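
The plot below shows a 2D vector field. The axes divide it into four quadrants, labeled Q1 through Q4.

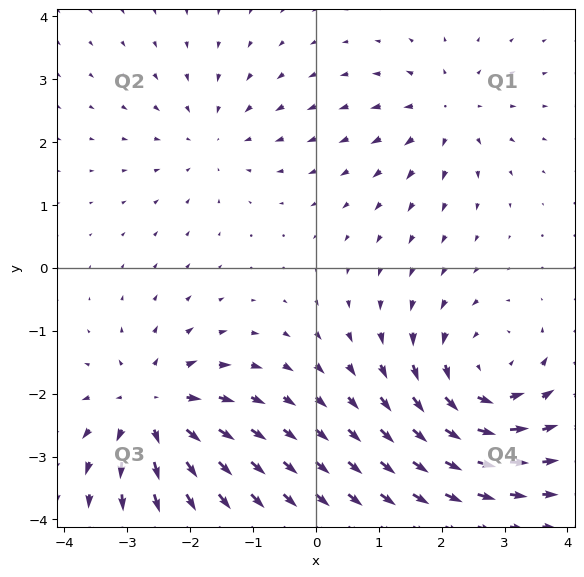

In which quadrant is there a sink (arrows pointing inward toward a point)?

Q2

The sink sits at approximately (-1.6, 2.0), which lies in quadrant Q2. The divergence there is about -3, negative as expected for a sink.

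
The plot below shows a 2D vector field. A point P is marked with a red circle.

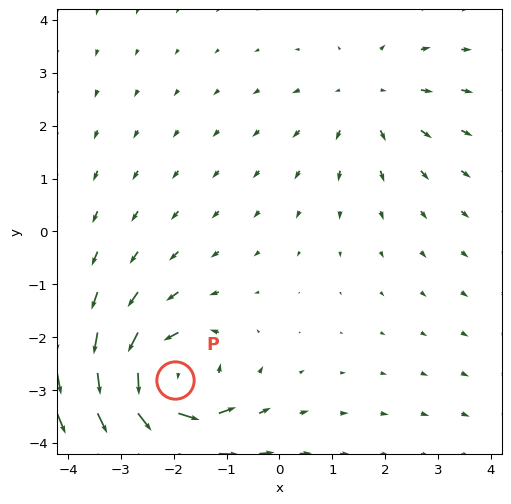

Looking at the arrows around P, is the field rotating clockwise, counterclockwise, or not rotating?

Near P at (-2.0, -2.8) the arrows circulate counterclockwise. The curl (z-component) there is about +5; positive curl means counterclockwise rotation.

counterclockwise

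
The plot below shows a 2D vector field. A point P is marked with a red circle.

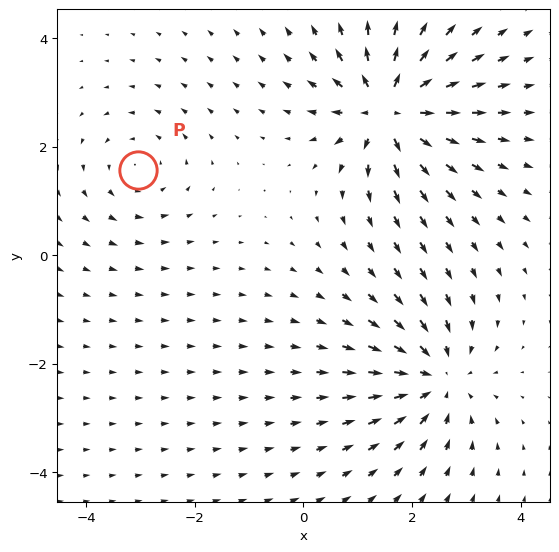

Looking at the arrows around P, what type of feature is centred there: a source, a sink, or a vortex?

At P (-3.1, 1.6) the arrows circulate counterclockwise. Divergence ≈0, curl about +2 — near-zero divergence with nonzero curl is a vortex.

vortex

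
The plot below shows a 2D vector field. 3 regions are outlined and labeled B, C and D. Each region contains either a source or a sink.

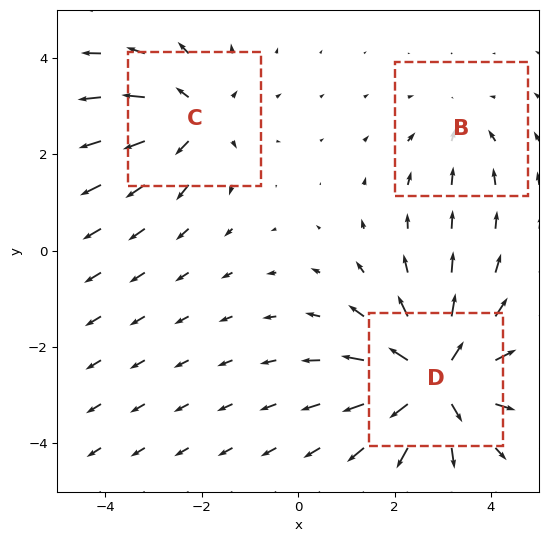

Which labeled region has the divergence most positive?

D

Divergence at each region's feature centre — B: about -2, C: about +4, D: about +6. Region D is most positive.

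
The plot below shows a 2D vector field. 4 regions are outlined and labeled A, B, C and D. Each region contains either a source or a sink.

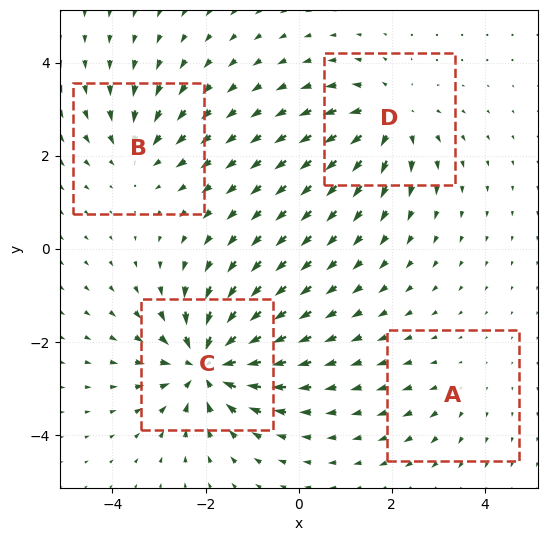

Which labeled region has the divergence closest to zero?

A

Divergence at each region's feature centre — A: about +2, B: about -4, C: about -8, D: about +5. Region A is closest to zero.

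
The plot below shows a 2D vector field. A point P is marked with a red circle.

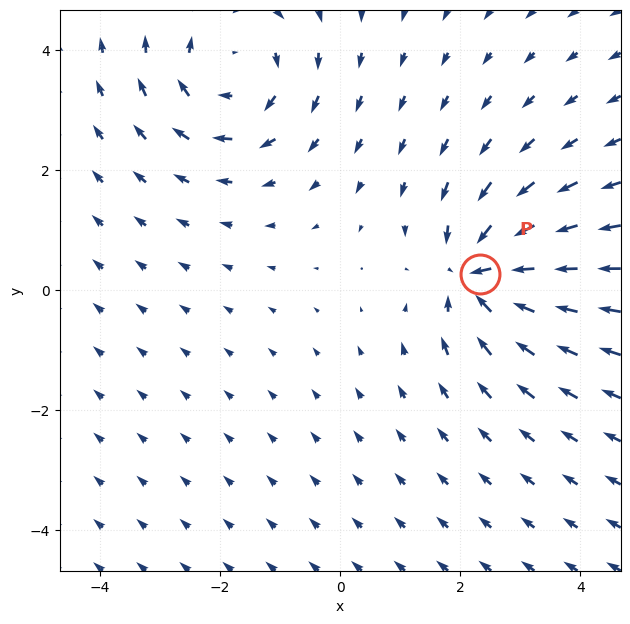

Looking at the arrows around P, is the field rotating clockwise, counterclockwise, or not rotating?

not rotating

Near P at (2.3, 0.3) the arrows show no circulation. The curl there is ≈0.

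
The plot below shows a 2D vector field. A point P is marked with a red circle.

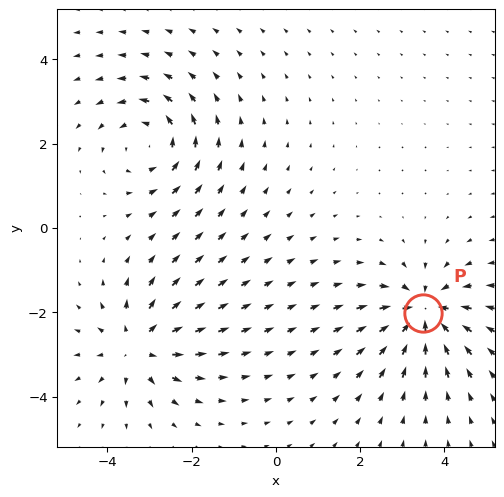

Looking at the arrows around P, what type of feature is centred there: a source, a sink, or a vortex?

At P (3.5, -2.0) the arrows converge inward. Divergence about -6, curl ≈0 — negative divergence with near-zero curl is a sink.

sink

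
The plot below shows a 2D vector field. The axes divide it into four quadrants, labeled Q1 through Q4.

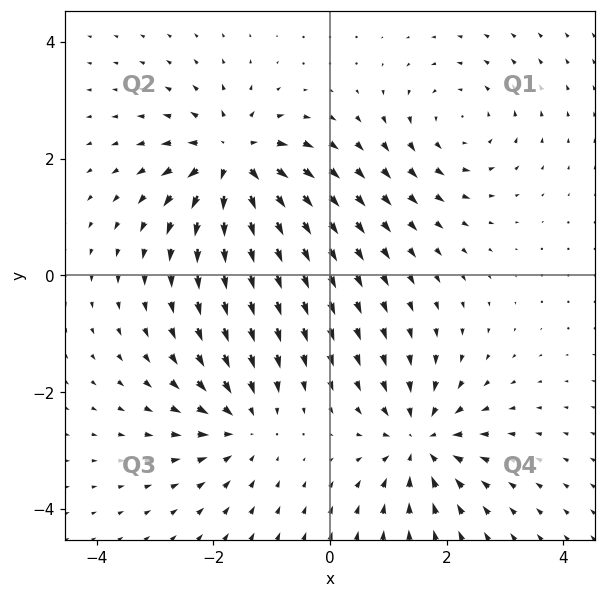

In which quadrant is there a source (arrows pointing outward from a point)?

Q2

The source sits at approximately (-1.7, 2.0), which lies in quadrant Q2. The divergence there is about +5, positive as expected for a source.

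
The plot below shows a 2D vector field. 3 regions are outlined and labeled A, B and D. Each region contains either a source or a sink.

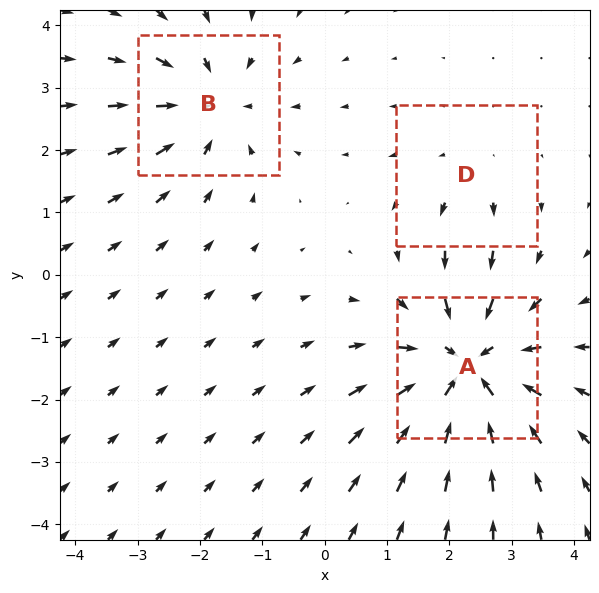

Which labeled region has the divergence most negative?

A

Divergence at each region's feature centre — A: about -5, B: about -3, D: about +2. Region A is most negative.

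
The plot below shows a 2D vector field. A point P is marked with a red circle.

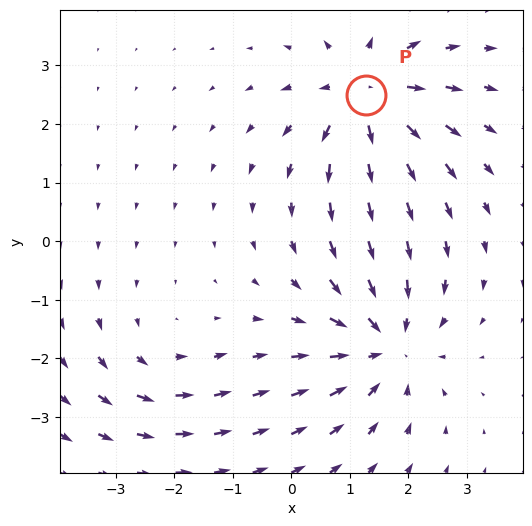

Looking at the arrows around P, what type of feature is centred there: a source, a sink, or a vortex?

At P (1.3, 2.5) the arrows spread outward. Divergence about +5, curl ≈0 — positive divergence with near-zero curl is a source.

source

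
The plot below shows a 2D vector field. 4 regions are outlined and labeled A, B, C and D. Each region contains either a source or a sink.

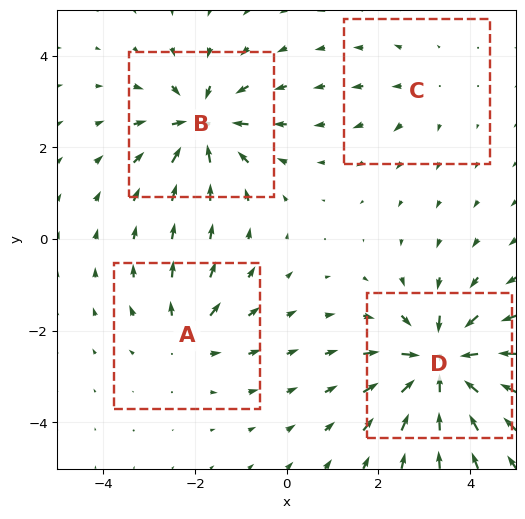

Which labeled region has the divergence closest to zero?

Divergence at each region's feature centre — A: about +4, B: about -7, C: about +2, D: about -9. Region C is closest to zero.

C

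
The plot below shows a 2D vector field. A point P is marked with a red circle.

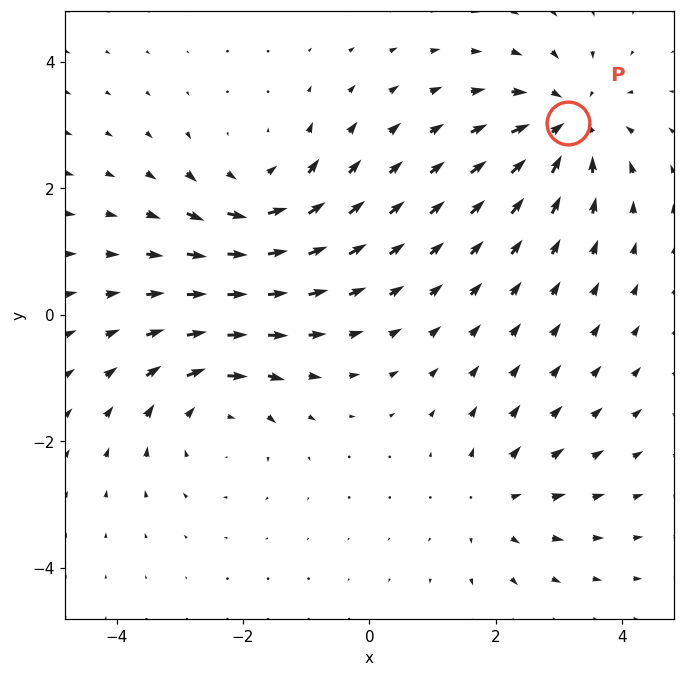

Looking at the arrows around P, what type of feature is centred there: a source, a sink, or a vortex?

At P (3.1, 3.0) the arrows converge inward. Divergence about -5, curl ≈0 — negative divergence with near-zero curl is a sink.

sink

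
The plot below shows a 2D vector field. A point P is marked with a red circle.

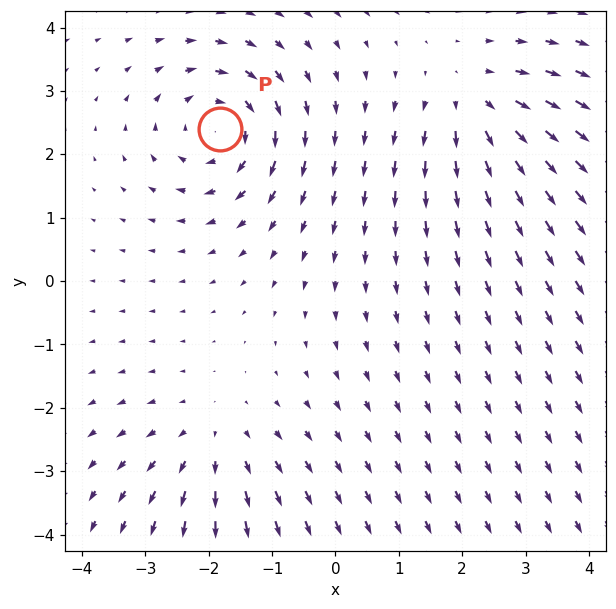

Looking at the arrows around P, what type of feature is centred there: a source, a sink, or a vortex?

At P (-1.8, 2.4) the arrows circulate clockwise. Divergence ≈0, curl about -4 — near-zero divergence with nonzero curl is a vortex.

vortex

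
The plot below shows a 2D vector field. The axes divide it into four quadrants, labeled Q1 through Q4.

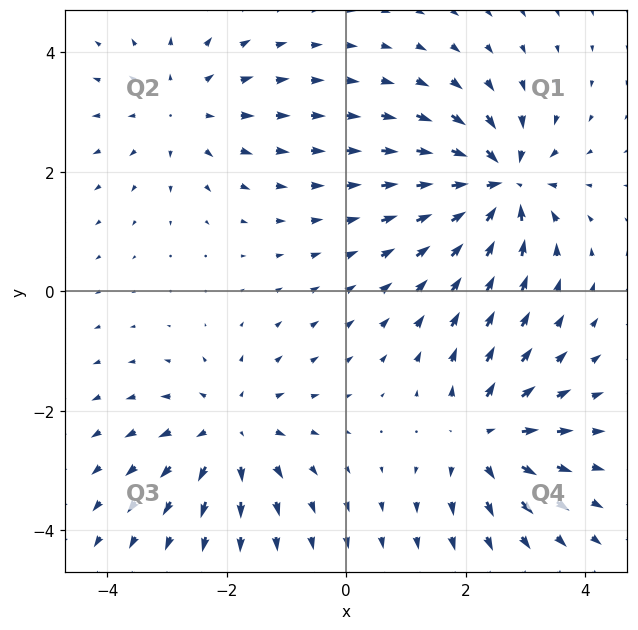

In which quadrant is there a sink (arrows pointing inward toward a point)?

The sink sits at approximately (2.6, 1.8), which lies in quadrant Q1. The divergence there is about -7, negative as expected for a sink.

Q1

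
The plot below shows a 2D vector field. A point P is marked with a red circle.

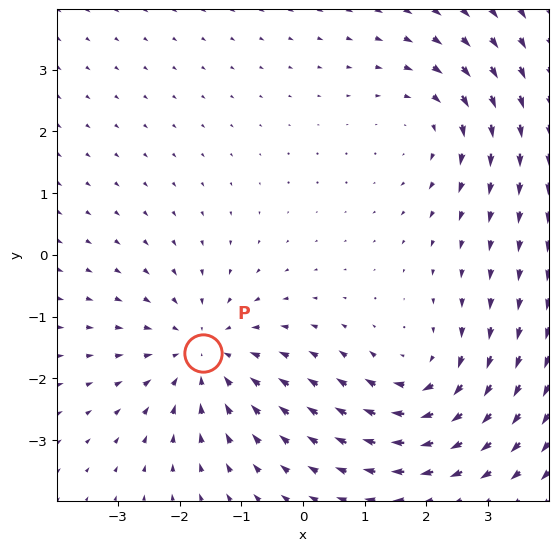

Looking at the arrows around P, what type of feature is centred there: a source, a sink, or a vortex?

At P (-1.6, -1.6) the arrows converge inward. Divergence about -4, curl ≈0 — negative divergence with near-zero curl is a sink.

sink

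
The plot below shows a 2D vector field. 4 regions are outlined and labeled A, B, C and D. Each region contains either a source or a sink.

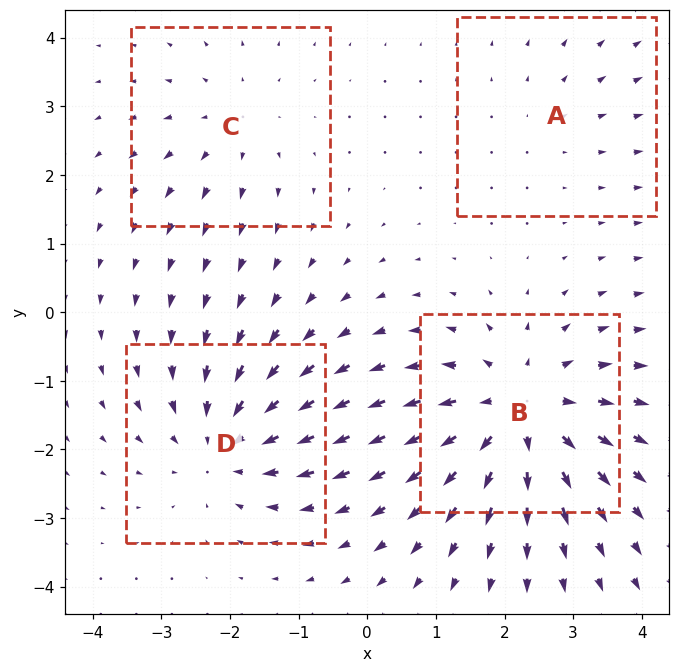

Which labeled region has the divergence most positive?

B

Divergence at each region's feature centre — A: about +2, B: about +6, C: about +3, D: about -5. Region B is most positive.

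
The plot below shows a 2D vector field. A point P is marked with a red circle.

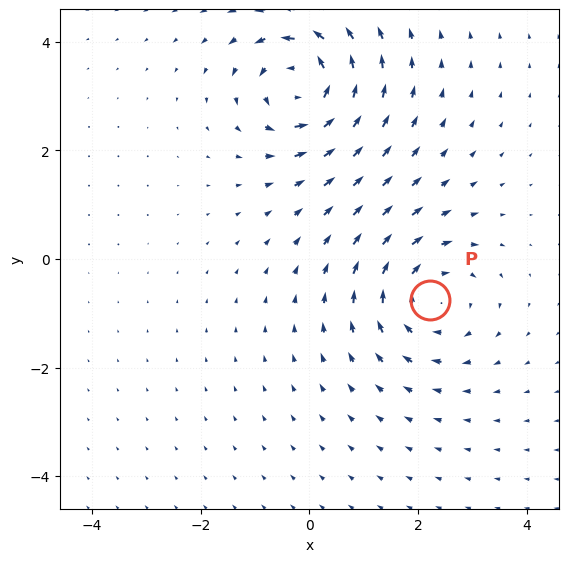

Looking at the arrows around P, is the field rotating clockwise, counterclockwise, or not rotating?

Near P at (2.2, -0.7) the arrows circulate clockwise. The curl (z-component) there is about -3; negative curl means clockwise rotation.

clockwise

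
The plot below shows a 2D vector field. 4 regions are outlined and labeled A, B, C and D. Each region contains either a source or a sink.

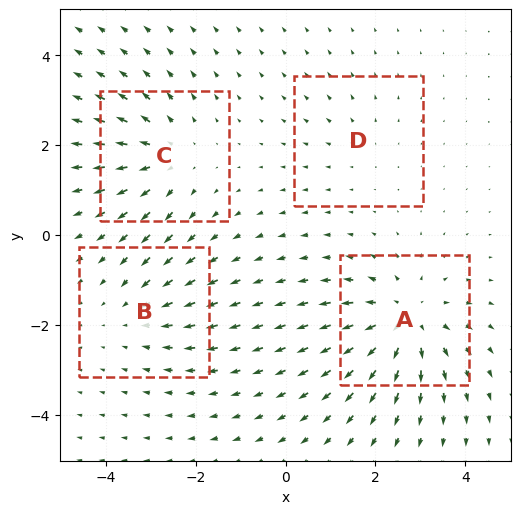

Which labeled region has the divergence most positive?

Divergence at each region's feature centre — A: about +6, B: about -3, C: about +4, D: about +2. Region A is most positive.

A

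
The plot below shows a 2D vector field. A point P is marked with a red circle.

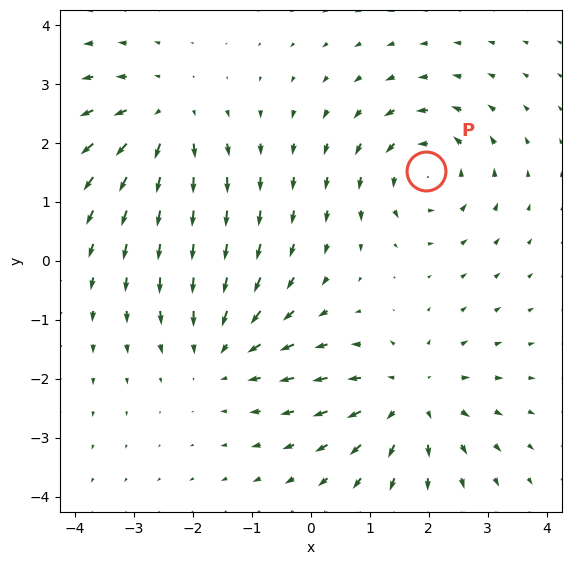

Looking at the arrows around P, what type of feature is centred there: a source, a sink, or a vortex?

vortex

At P (2.0, 1.5) the arrows circulate counterclockwise. Divergence ≈0, curl about +5 — near-zero divergence with nonzero curl is a vortex.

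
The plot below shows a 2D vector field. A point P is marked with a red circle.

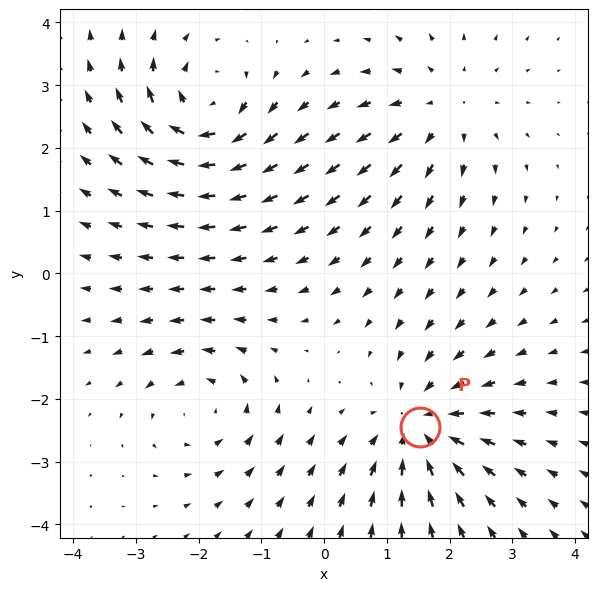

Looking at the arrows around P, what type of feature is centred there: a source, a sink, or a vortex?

At P (1.5, -2.5) the arrows converge inward. Divergence about -5, curl ≈0 — negative divergence with near-zero curl is a sink.

sink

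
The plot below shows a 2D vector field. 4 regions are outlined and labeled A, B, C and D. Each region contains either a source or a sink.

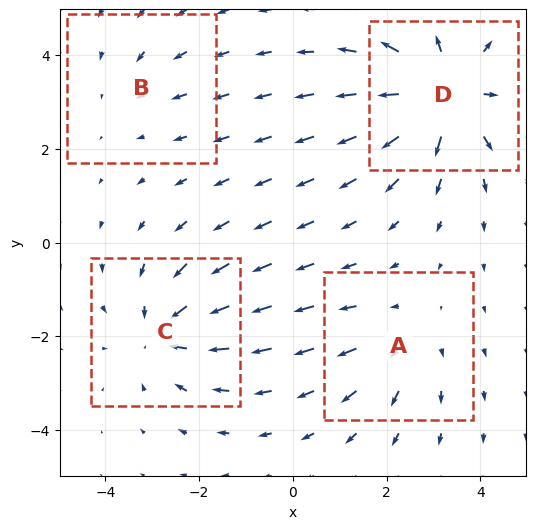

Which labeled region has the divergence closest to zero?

B

Divergence at each region's feature centre — A: about +3, B: about -2, C: about -4, D: about +6. Region B is closest to zero.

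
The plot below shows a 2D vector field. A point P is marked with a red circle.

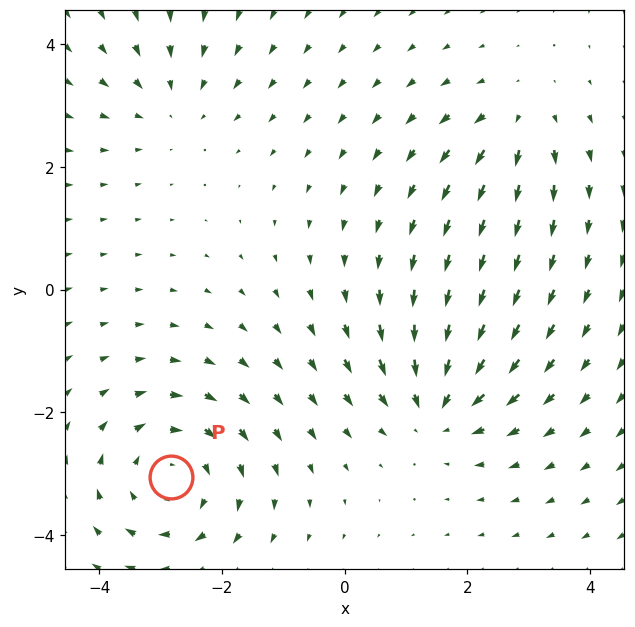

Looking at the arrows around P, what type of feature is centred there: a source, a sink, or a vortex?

At P (-2.8, -3.1) the arrows circulate clockwise. Divergence ≈0, curl about -4 — near-zero divergence with nonzero curl is a vortex.

vortex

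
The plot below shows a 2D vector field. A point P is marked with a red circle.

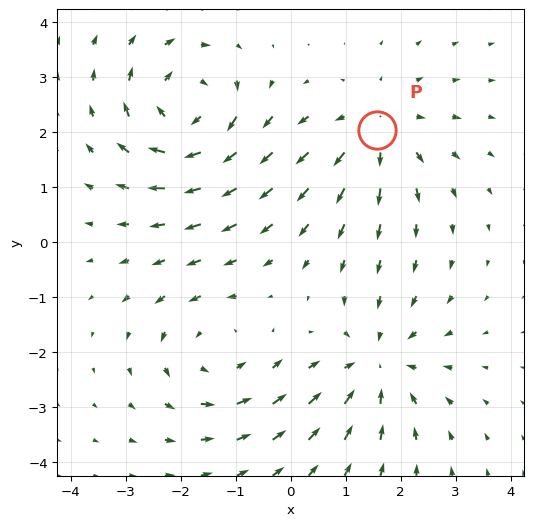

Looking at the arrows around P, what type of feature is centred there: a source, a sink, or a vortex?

At P (1.6, 2.0) the arrows spread outward. Divergence about +3, curl ≈0 — positive divergence with near-zero curl is a source.

source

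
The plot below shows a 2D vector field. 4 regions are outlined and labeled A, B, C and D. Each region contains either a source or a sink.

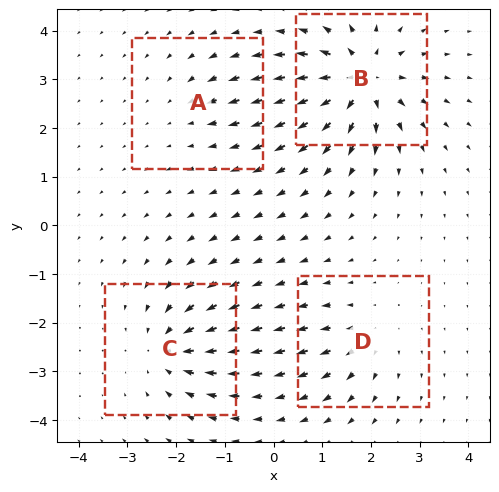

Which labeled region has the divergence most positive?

Divergence at each region's feature centre — A: about -2, B: about +8, C: about -6, D: about +4. Region B is most positive.

B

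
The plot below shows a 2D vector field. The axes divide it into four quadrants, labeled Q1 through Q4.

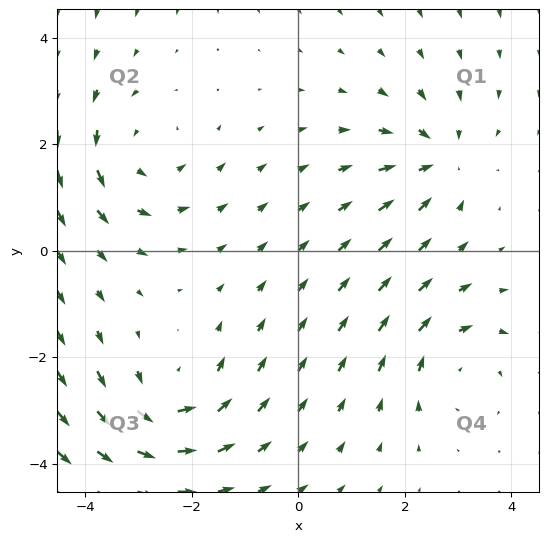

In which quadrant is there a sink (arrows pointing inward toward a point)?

Q1

The sink sits at approximately (2.6, 1.7), which lies in quadrant Q1. The divergence there is about -3, negative as expected for a sink.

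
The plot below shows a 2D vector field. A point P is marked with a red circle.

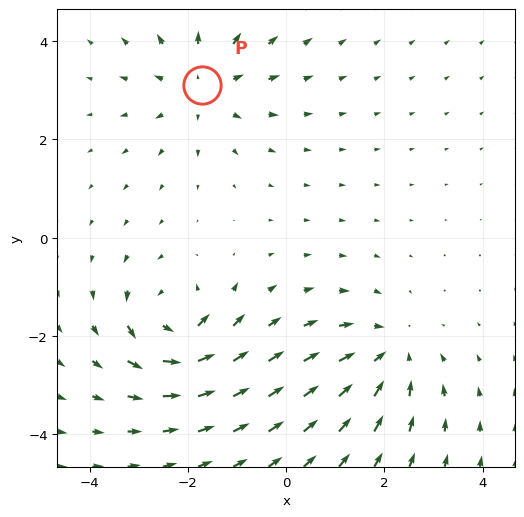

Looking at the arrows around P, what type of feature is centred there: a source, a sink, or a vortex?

At P (-1.7, 3.1) the arrows spread outward. Divergence about +3, curl ≈0 — positive divergence with near-zero curl is a source.

source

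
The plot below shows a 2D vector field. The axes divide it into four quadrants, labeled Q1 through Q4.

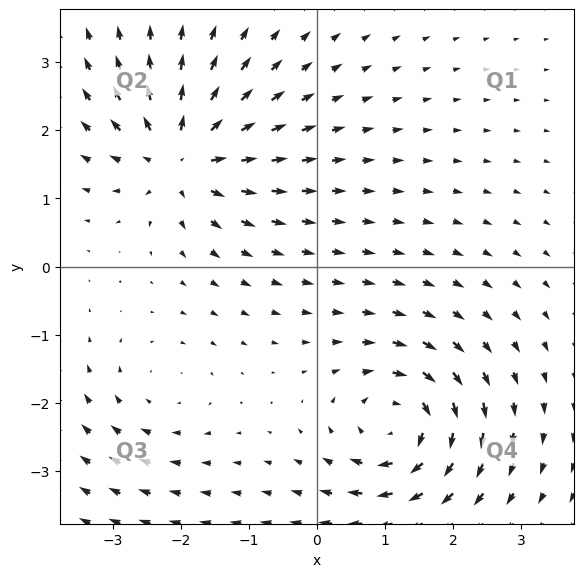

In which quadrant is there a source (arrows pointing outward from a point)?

The source sits at approximately (-2.0, 1.6), which lies in quadrant Q2. The divergence there is about +6, positive as expected for a source.

Q2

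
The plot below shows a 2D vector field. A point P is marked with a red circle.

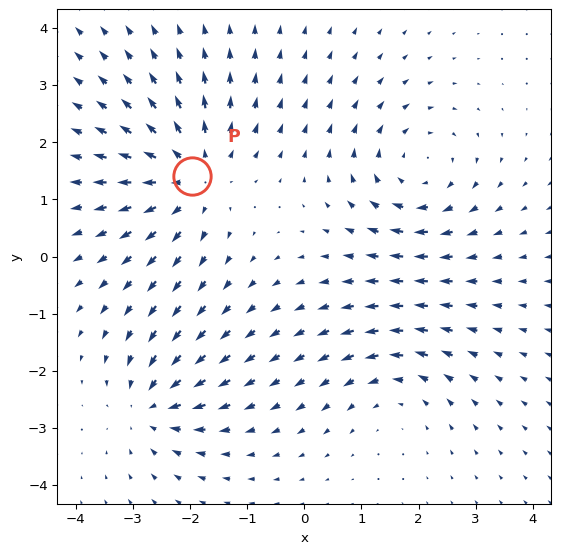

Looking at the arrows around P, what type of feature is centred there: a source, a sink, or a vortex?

source

At P (-2.0, 1.4) the arrows spread outward. Divergence about +5, curl ≈0 — positive divergence with near-zero curl is a source.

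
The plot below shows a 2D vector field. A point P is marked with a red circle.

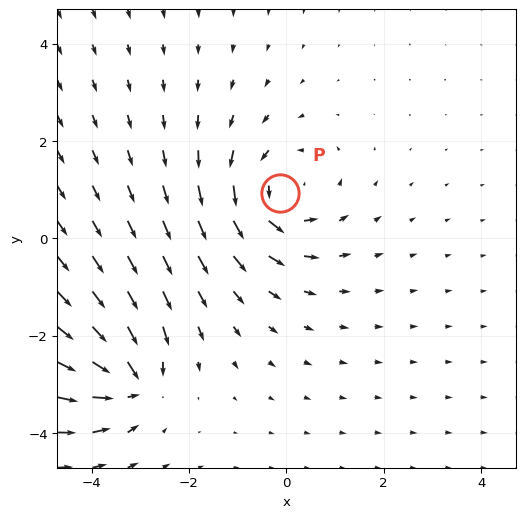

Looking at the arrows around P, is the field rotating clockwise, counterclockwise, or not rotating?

Near P at (-0.1, 0.9) the arrows circulate counterclockwise. The curl (z-component) there is about +4; positive curl means counterclockwise rotation.

counterclockwise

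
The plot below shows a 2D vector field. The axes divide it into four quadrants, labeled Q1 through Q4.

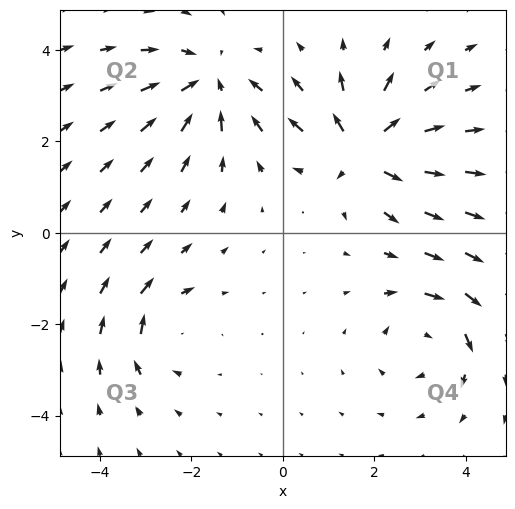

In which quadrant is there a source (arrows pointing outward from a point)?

Q1

The source sits at approximately (1.8, 1.8), which lies in quadrant Q1. The divergence there is about +7, positive as expected for a source.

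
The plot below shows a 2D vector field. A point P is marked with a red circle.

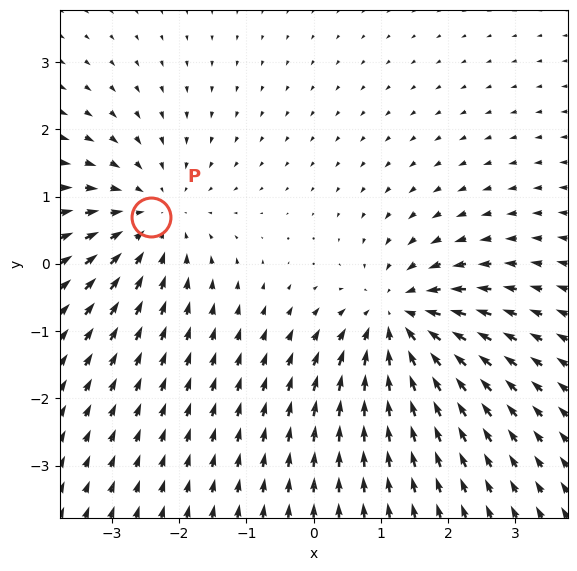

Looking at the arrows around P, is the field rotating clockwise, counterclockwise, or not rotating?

not rotating

Near P at (-2.4, 0.7) the arrows show no circulation. The curl there is ≈0.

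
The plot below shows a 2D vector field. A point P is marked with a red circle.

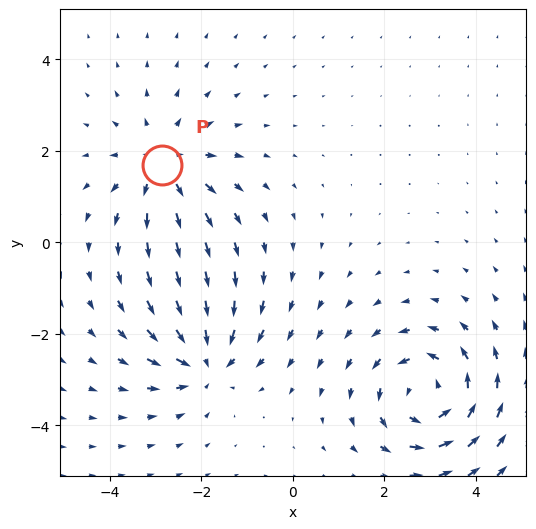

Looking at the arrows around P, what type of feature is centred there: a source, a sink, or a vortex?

source

At P (-2.9, 1.7) the arrows spread outward. Divergence about +3, curl ≈0 — positive divergence with near-zero curl is a source.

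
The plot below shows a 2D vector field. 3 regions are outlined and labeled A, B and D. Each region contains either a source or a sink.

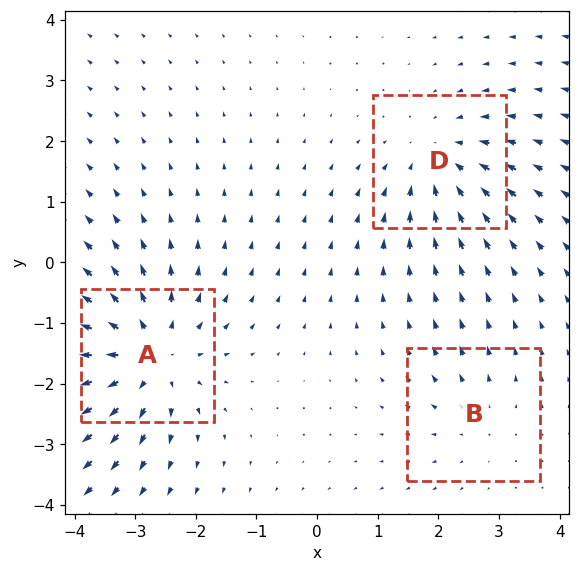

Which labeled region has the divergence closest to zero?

Divergence at each region's feature centre — A: about +5, B: about +2, D: about -3. Region B is closest to zero.

B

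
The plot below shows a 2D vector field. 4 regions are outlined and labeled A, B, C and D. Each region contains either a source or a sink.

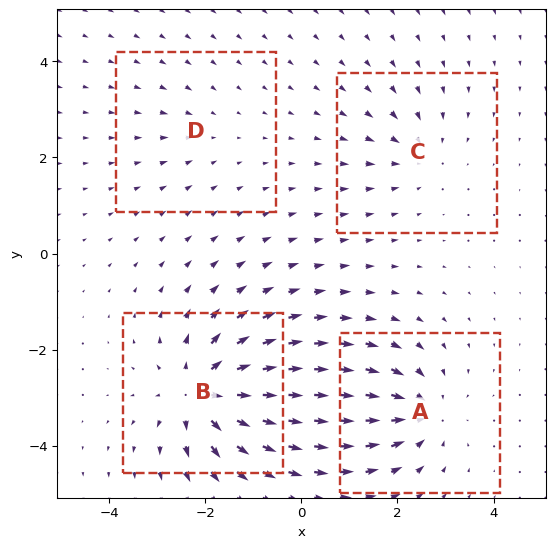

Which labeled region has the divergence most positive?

B

Divergence at each region's feature centre — A: about -5, B: about +7, C: about -4, D: about -2. Region B is most positive.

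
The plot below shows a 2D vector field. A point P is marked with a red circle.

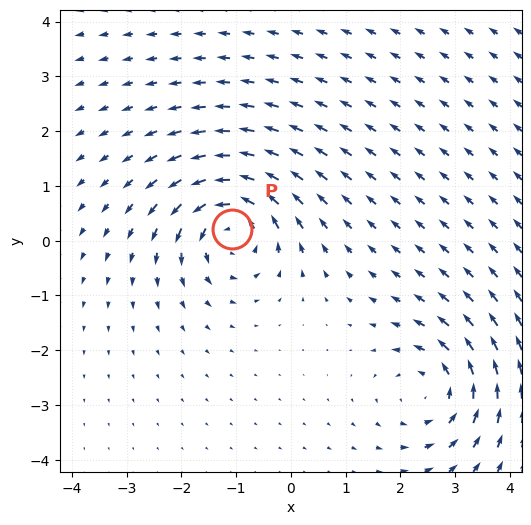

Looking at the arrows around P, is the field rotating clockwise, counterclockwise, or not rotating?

counterclockwise

Near P at (-1.1, 0.2) the arrows circulate counterclockwise. The curl (z-component) there is about +5; positive curl means counterclockwise rotation.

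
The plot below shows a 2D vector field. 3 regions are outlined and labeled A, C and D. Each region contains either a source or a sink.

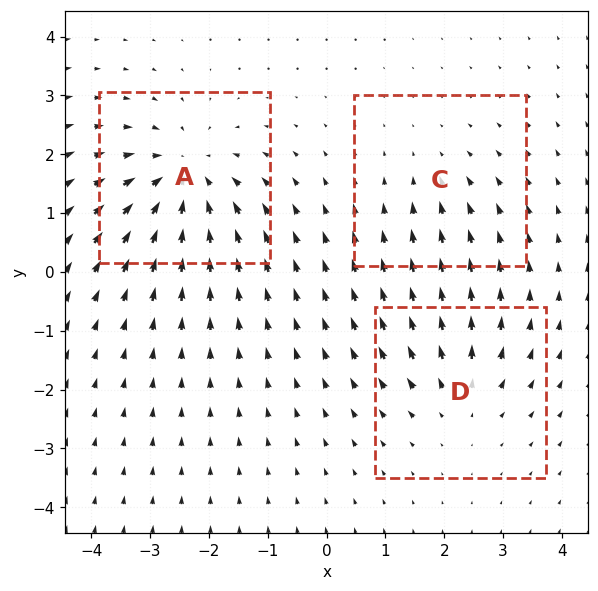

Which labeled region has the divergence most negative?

A

Divergence at each region's feature centre — A: about -5, C: about -2, D: about +3. Region A is most negative.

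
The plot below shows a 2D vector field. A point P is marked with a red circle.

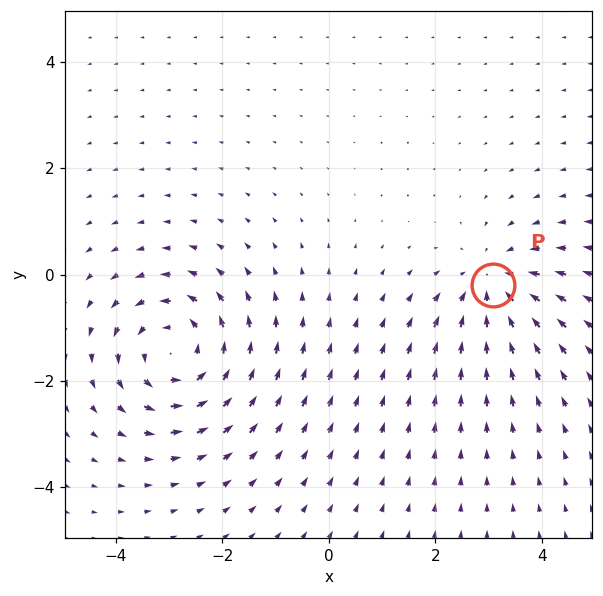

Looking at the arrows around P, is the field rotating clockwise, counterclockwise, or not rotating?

Near P at (3.1, -0.2) the arrows show no circulation. The curl there is ≈0.

not rotating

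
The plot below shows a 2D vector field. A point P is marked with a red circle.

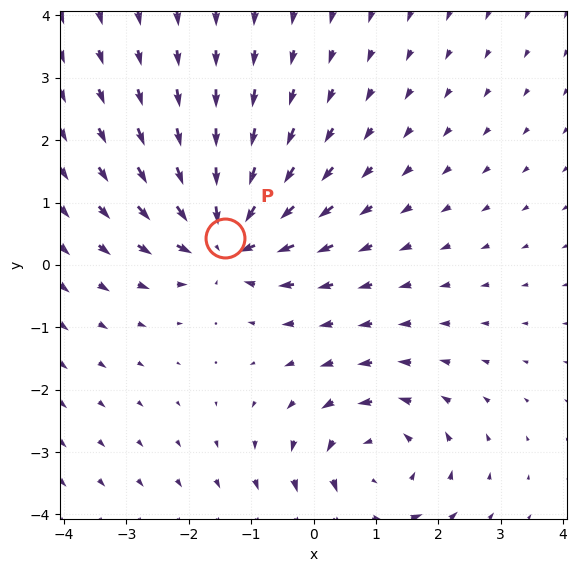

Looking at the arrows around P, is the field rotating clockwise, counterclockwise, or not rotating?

not rotating

Near P at (-1.4, 0.4) the arrows show no circulation. The curl there is ≈0.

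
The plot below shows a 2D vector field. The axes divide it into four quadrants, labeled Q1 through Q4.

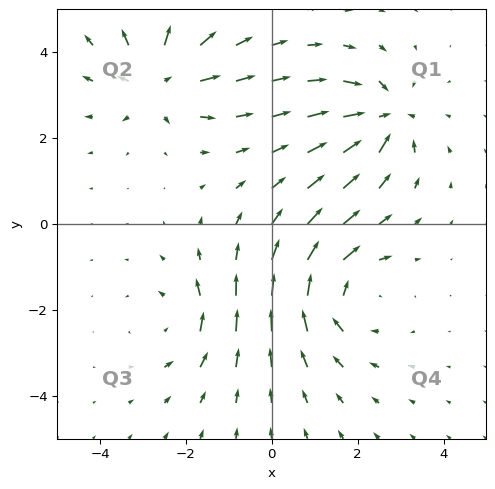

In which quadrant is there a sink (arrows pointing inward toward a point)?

The sink sits at approximately (2.6, 2.5), which lies in quadrant Q1. The divergence there is about -5, negative as expected for a sink.

Q1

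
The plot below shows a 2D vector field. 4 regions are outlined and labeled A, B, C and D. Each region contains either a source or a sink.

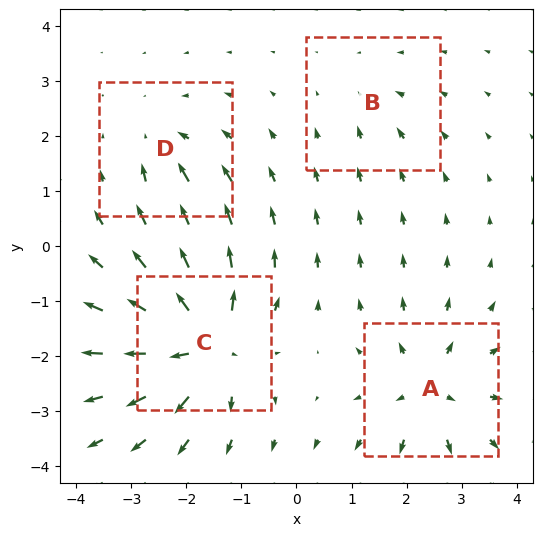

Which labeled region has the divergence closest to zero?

B

Divergence at each region's feature centre — A: about +6, B: about -2, C: about +8, D: about -4. Region B is closest to zero.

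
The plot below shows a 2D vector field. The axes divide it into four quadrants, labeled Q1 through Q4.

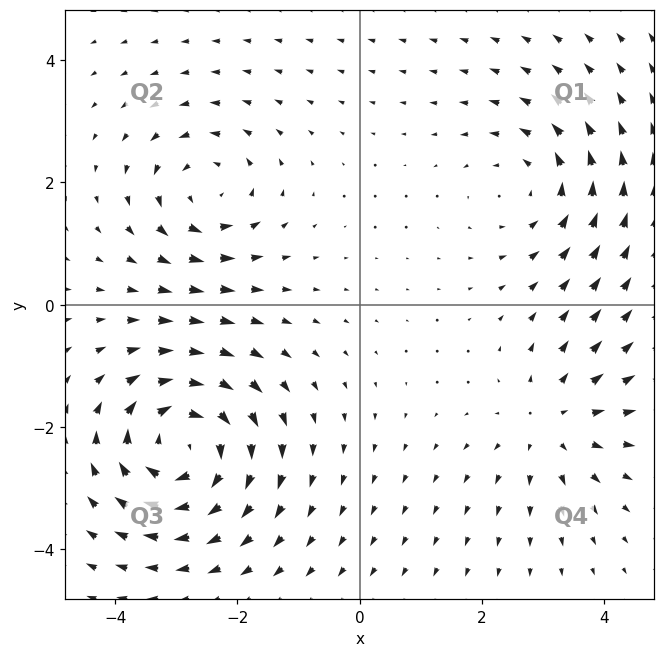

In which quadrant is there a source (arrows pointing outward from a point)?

The source sits at approximately (3.2, -1.9), which lies in quadrant Q4. The divergence there is about +3, positive as expected for a source.

Q4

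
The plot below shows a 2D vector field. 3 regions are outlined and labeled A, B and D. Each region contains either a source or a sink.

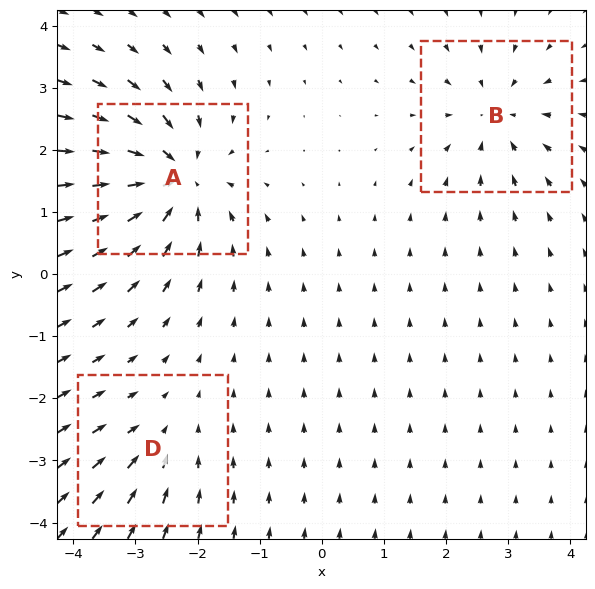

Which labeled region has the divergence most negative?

A

Divergence at each region's feature centre — A: about -6, B: about -4, D: about -2. Region A is most negative.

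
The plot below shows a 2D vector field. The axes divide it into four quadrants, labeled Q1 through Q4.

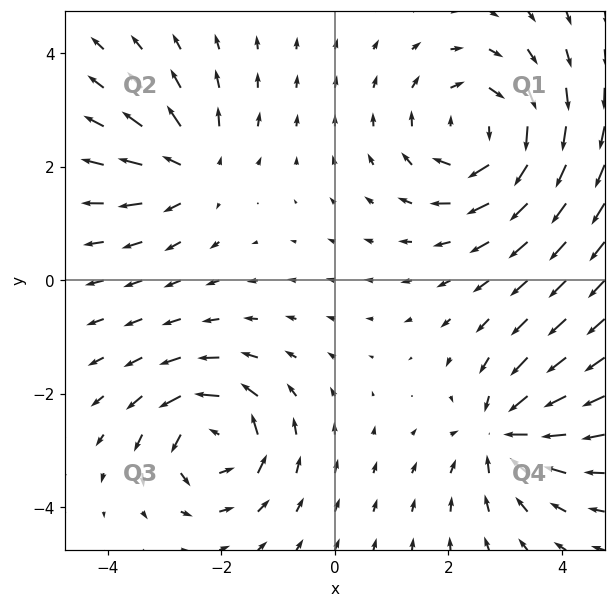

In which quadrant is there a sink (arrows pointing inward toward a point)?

The sink sits at approximately (3.0, -2.7), which lies in quadrant Q4. The divergence there is about -5, negative as expected for a sink.

Q4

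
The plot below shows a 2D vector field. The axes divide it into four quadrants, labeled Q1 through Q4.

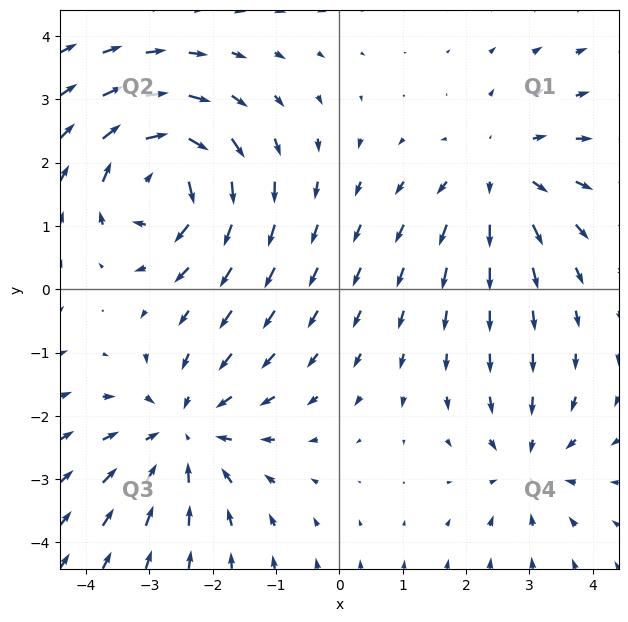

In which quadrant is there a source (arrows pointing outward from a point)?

The source sits at approximately (2.5, 1.8), which lies in quadrant Q1. The divergence there is about +4, positive as expected for a source.

Q1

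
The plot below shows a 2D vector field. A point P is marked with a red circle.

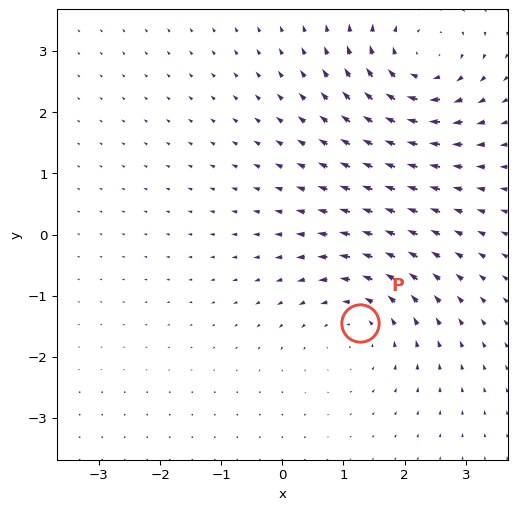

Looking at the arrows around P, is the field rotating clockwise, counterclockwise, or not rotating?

counterclockwise

Near P at (1.3, -1.4) the arrows circulate counterclockwise. The curl (z-component) there is about +3; positive curl means counterclockwise rotation.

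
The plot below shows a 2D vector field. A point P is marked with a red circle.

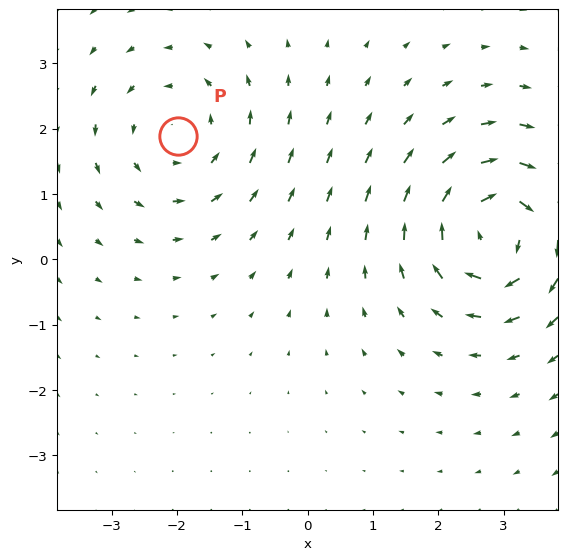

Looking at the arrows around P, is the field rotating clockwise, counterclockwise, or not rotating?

counterclockwise

Near P at (-2.0, 1.9) the arrows circulate counterclockwise. The curl (z-component) there is about +3; positive curl means counterclockwise rotation.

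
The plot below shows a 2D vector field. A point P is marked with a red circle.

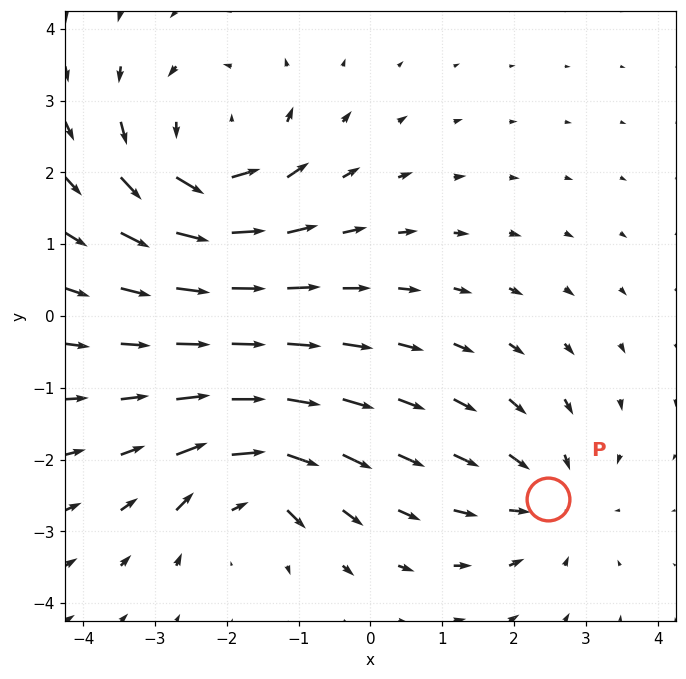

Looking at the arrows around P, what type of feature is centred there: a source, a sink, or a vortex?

sink

At P (2.5, -2.5) the arrows converge inward. Divergence about -3, curl ≈0 — negative divergence with near-zero curl is a sink.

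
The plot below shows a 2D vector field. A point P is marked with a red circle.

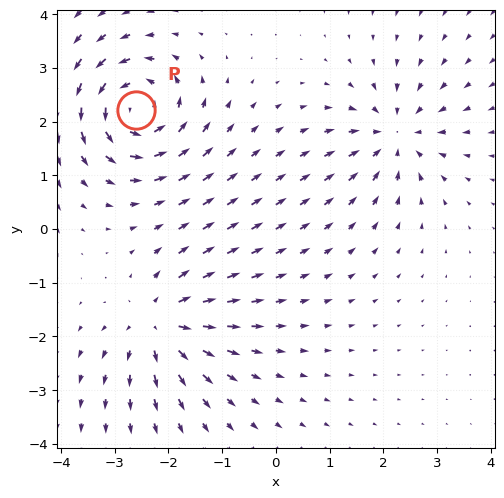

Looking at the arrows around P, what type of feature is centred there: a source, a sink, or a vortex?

At P (-2.6, 2.2) the arrows circulate counterclockwise. Divergence ≈0, curl about +6 — near-zero divergence with nonzero curl is a vortex.

vortex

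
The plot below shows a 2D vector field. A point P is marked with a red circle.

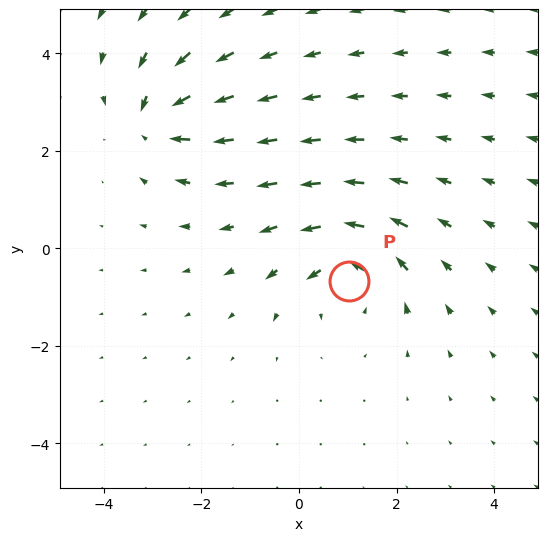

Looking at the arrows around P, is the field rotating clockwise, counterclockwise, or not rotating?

Near P at (1.0, -0.7) the arrows circulate counterclockwise. The curl (z-component) there is about +4; positive curl means counterclockwise rotation.

counterclockwise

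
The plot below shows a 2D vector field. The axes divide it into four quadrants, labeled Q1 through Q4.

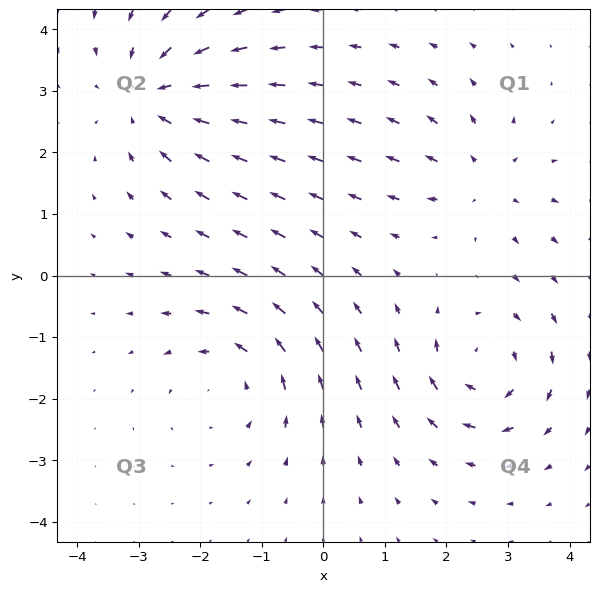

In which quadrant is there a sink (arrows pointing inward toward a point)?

The sink sits at approximately (-2.8, 2.9), which lies in quadrant Q2. The divergence there is about -4, negative as expected for a sink.

Q2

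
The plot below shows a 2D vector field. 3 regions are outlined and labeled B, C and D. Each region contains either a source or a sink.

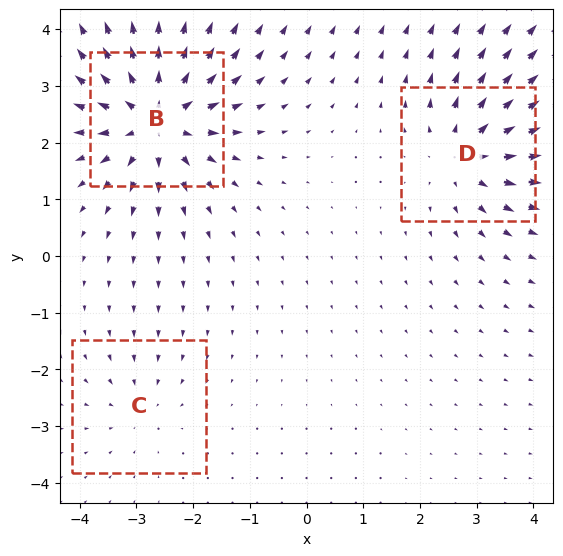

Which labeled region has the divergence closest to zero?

Divergence at each region's feature centre — B: about +6, C: about -2, D: about +4. Region C is closest to zero.

C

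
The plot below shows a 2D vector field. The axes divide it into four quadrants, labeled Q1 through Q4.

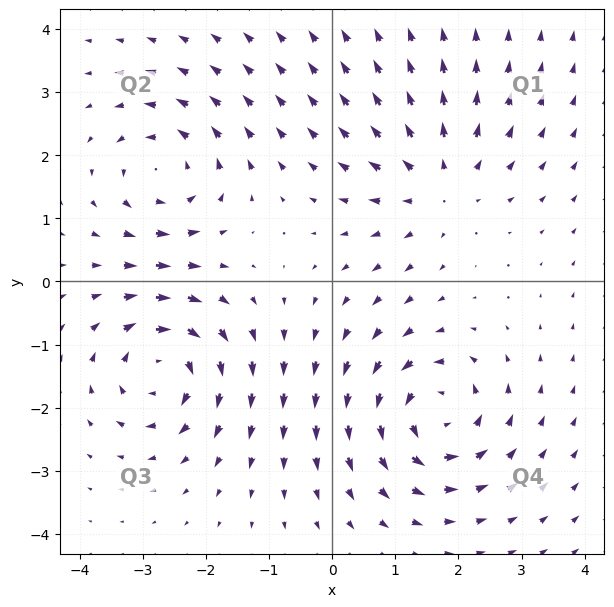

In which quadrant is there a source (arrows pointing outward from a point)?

The source sits at approximately (1.7, 1.5), which lies in quadrant Q1. The divergence there is about +3, positive as expected for a source.

Q1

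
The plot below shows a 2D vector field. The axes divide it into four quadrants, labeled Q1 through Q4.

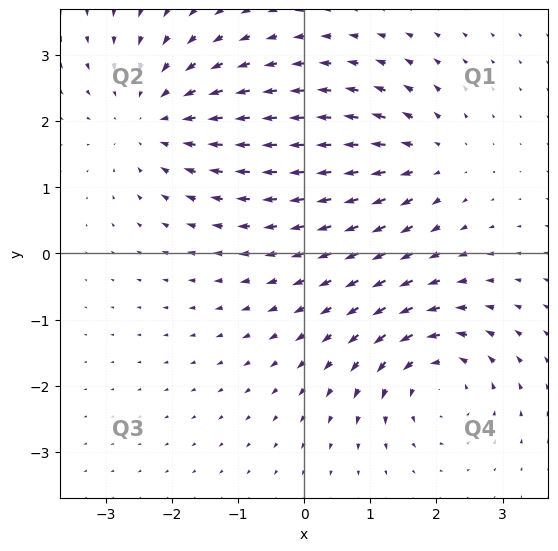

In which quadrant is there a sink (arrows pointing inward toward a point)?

The sink sits at approximately (-2.3, 2.0), which lies in quadrant Q2. The divergence there is about -4, negative as expected for a sink.

Q2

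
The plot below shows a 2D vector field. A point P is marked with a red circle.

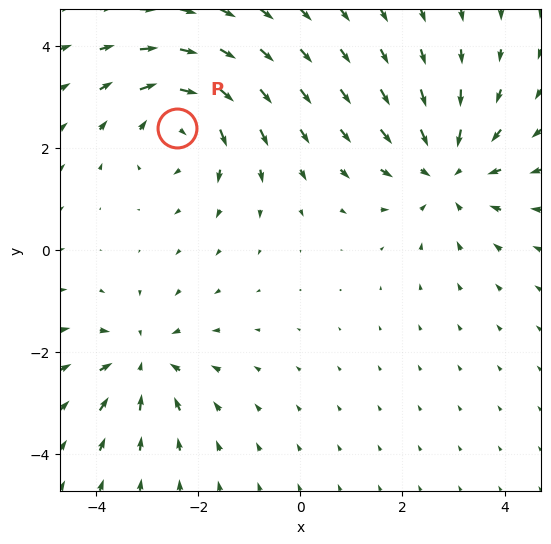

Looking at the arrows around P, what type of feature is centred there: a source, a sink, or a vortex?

At P (-2.4, 2.4) the arrows circulate clockwise. Divergence ≈0, curl about -4 — near-zero divergence with nonzero curl is a vortex.

vortex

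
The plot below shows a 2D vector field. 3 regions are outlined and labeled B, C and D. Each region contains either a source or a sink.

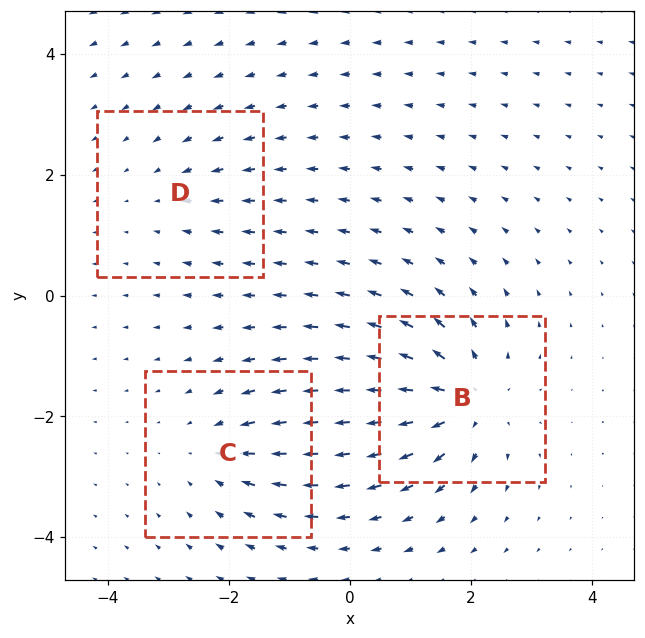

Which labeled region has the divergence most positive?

Divergence at each region's feature centre — B: about +5, C: about -3, D: about -2. Region B is most positive.

B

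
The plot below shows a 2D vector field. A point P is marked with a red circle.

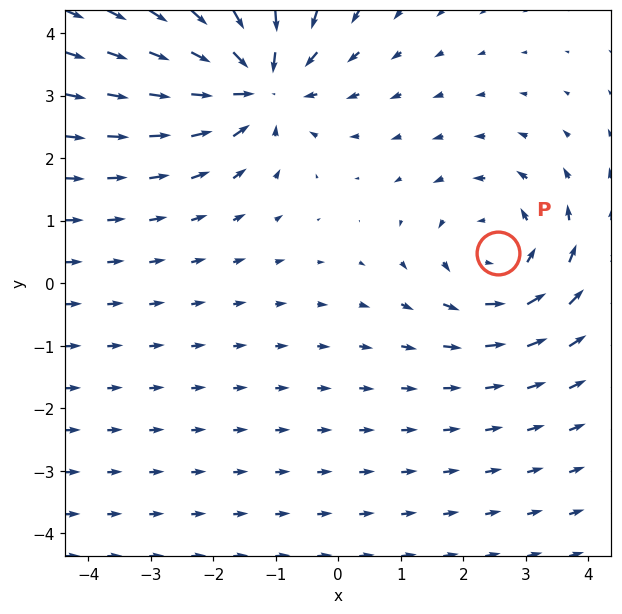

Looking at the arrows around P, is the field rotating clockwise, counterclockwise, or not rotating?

Near P at (2.6, 0.5) the arrows circulate counterclockwise. The curl (z-component) there is about +3; positive curl means counterclockwise rotation.

counterclockwise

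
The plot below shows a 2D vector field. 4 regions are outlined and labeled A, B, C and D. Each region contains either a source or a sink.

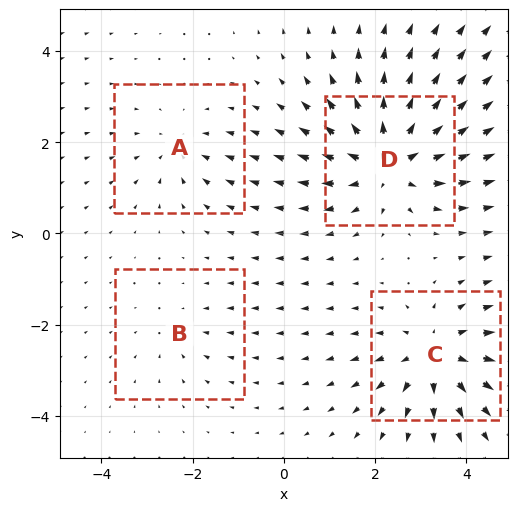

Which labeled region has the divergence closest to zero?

Divergence at each region's feature centre — A: about -3, B: about -2, C: about +5, D: about +6. Region B is closest to zero.

B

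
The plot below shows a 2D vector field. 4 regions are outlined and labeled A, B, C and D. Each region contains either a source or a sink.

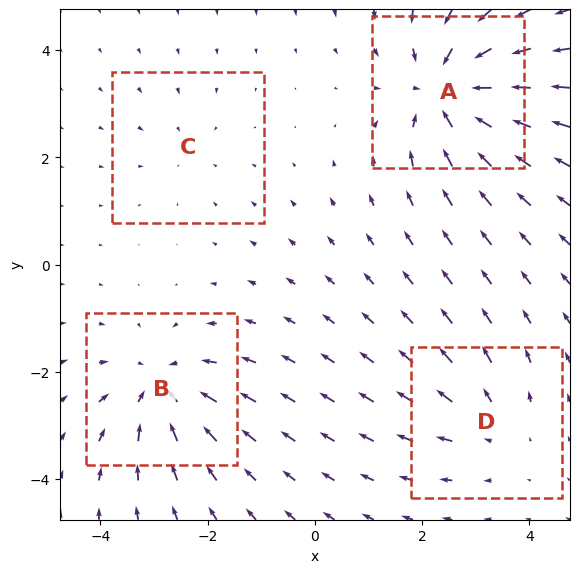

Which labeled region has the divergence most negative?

A

Divergence at each region's feature centre — A: about -7, B: about -5, C: about -2, D: about +3. Region A is most negative.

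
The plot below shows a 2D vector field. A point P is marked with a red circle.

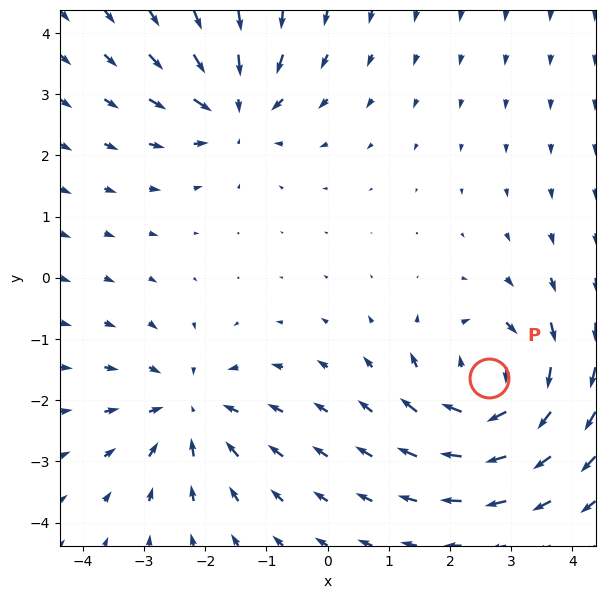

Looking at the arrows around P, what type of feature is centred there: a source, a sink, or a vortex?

vortex

At P (2.6, -1.6) the arrows circulate clockwise. Divergence ≈0, curl about -6 — near-zero divergence with nonzero curl is a vortex.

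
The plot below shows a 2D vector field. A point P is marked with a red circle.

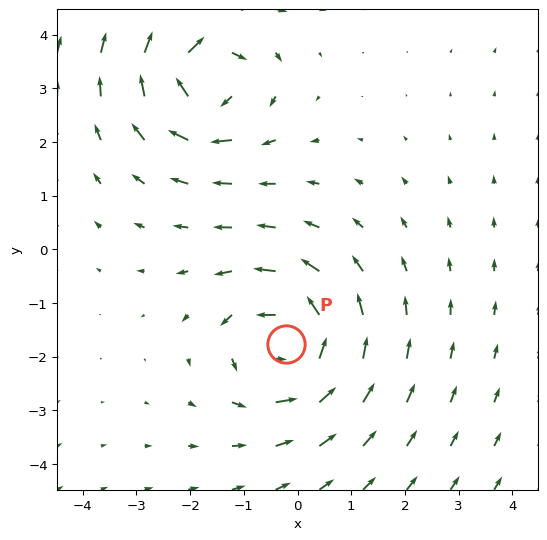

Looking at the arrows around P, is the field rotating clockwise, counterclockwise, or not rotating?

counterclockwise

Near P at (-0.2, -1.8) the arrows circulate counterclockwise. The curl (z-component) there is about +4; positive curl means counterclockwise rotation.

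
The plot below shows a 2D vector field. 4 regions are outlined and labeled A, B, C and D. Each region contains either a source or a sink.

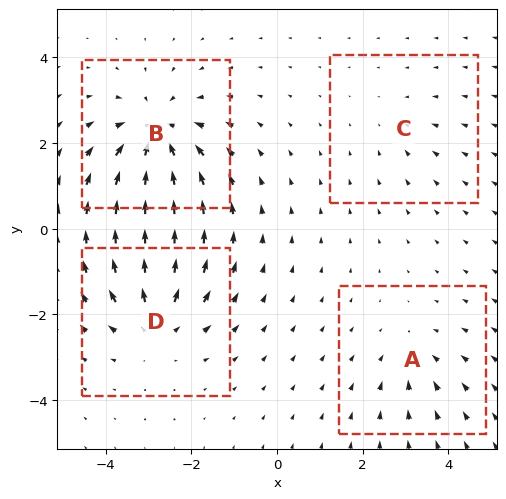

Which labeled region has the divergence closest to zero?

Divergence at each region's feature centre — A: about -3, B: about -6, C: about -2, D: about +5. Region C is closest to zero.

C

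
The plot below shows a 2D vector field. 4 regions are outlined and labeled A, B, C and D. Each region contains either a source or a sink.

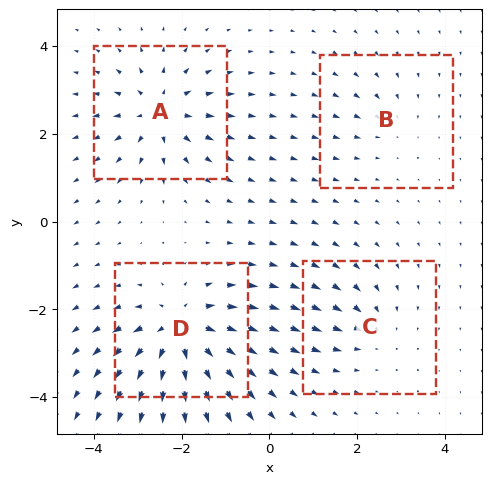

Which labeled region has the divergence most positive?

Divergence at each region's feature centre — A: about +6, B: about -2, C: about -4, D: about +8. Region D is most positive.

D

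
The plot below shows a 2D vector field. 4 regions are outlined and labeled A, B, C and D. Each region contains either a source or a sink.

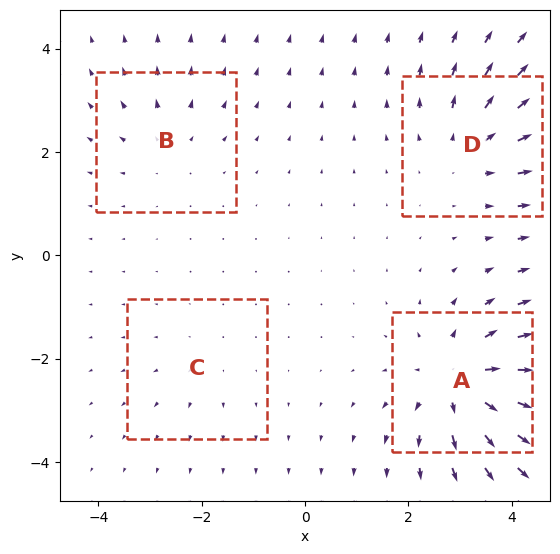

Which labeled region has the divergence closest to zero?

C

Divergence at each region's feature centre — A: about +7, B: about +3, C: about +2, D: about +4. Region C is closest to zero.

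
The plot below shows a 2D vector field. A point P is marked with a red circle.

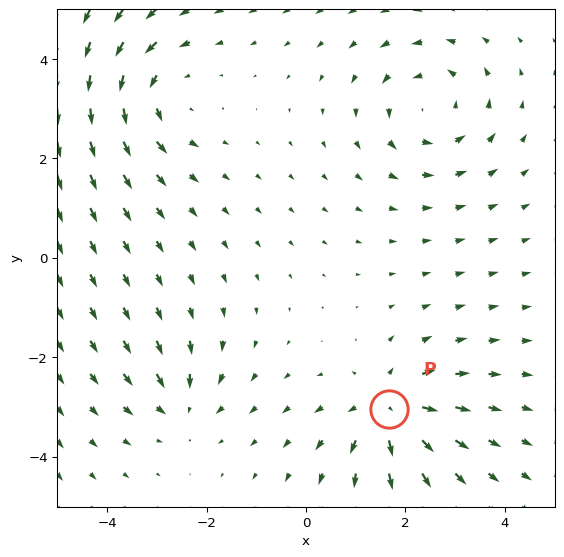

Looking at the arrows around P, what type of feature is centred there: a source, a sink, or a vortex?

source

At P (1.7, -3.0) the arrows spread outward. Divergence about +5, curl ≈0 — positive divergence with near-zero curl is a source.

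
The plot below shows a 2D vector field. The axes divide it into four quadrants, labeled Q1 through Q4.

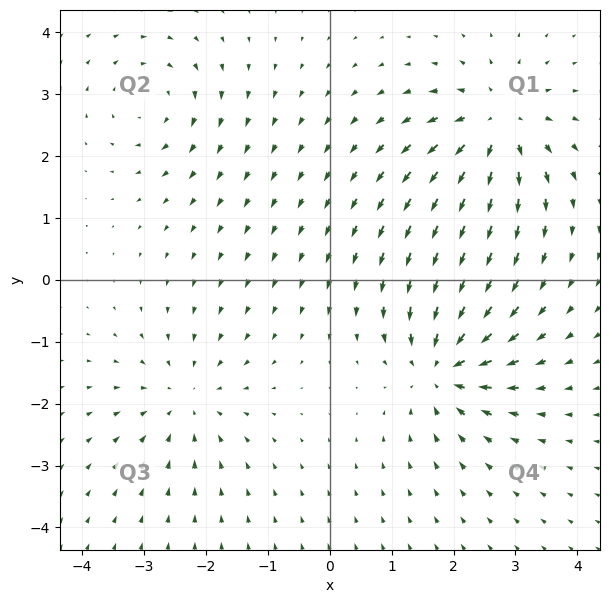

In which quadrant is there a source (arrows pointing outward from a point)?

Q1

The source sits at approximately (2.7, 2.5), which lies in quadrant Q1. The divergence there is about +6, positive as expected for a source.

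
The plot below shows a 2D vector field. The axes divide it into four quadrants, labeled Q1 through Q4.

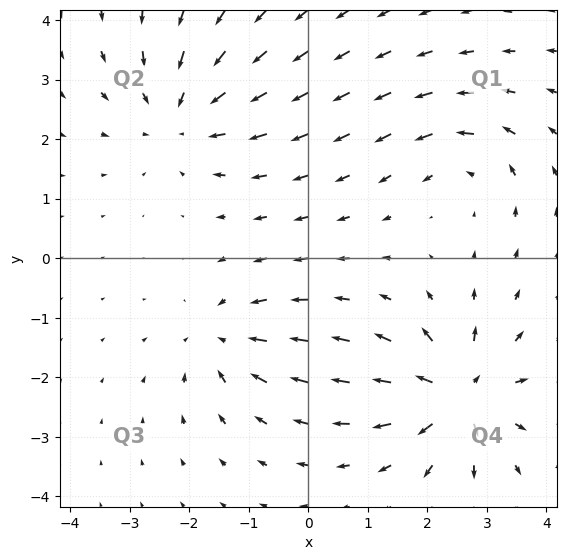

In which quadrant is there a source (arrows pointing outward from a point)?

The source sits at approximately (2.5, -2.3), which lies in quadrant Q4. The divergence there is about +7, positive as expected for a source.

Q4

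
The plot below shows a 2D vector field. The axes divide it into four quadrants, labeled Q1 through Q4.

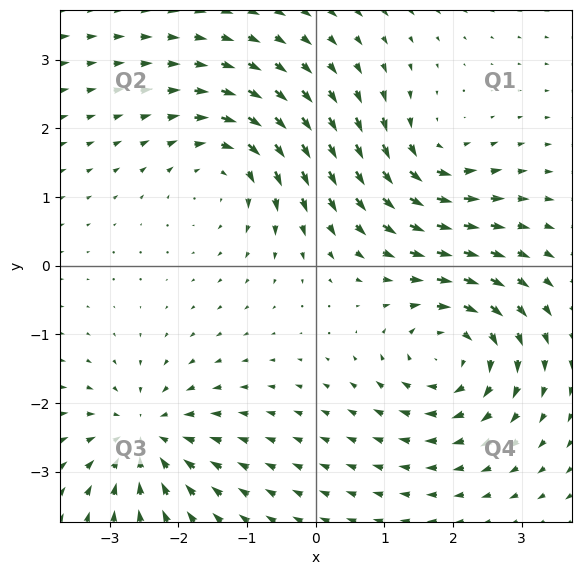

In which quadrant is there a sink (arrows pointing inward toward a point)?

Q3

The sink sits at approximately (-2.5, -2.5), which lies in quadrant Q3. The divergence there is about -5, negative as expected for a sink.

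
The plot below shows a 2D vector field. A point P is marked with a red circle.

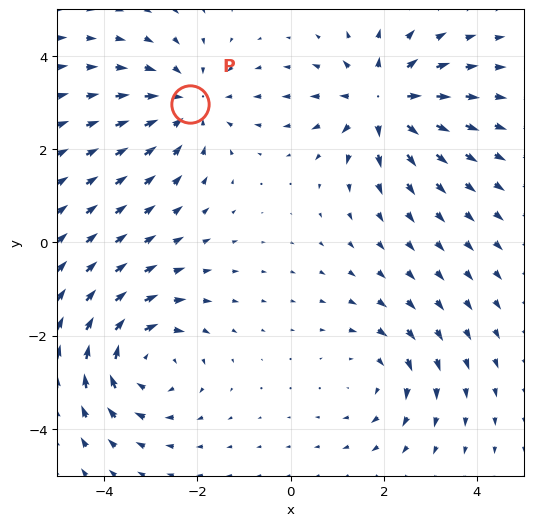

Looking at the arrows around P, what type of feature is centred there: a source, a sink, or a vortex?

At P (-2.2, 3.0) the arrows converge inward. Divergence about -3, curl ≈0 — negative divergence with near-zero curl is a sink.

sink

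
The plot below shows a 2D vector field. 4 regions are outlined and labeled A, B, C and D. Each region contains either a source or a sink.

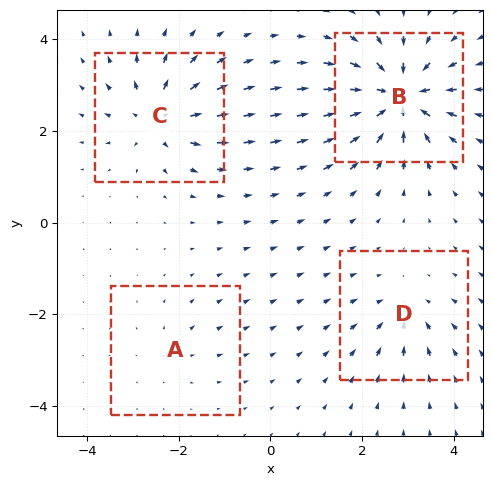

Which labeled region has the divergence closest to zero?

A

Divergence at each region's feature centre — A: about +2, B: about -9, C: about +6, D: about -4. Region A is closest to zero.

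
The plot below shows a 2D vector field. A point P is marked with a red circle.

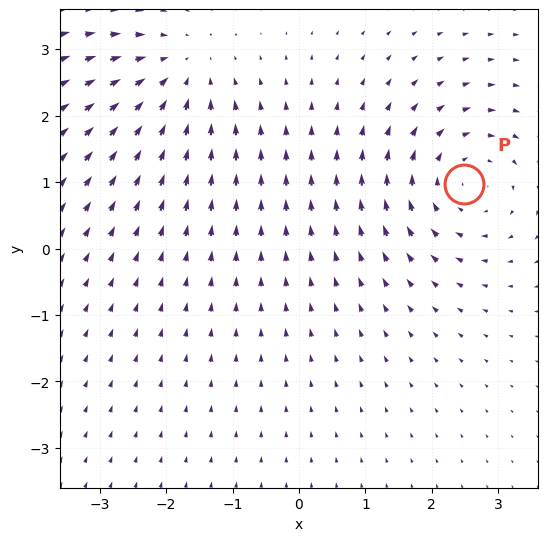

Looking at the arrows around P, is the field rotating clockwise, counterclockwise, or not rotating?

clockwise

Near P at (2.5, 1.0) the arrows circulate clockwise. The curl (z-component) there is about -4; negative curl means clockwise rotation.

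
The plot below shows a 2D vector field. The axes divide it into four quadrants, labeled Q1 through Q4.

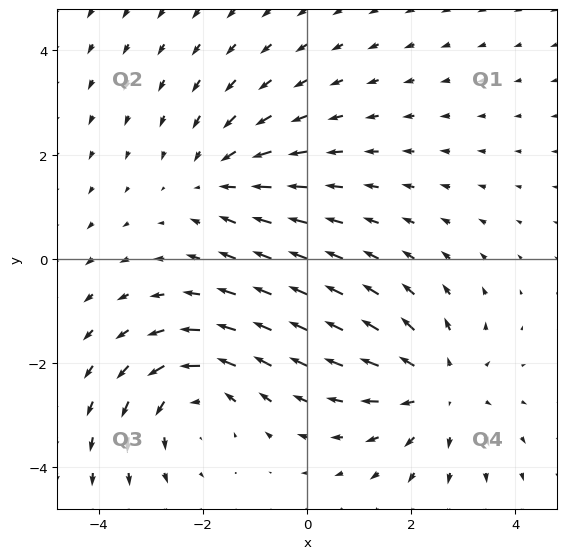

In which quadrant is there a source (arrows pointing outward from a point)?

The source sits at approximately (2.5, -2.5), which lies in quadrant Q4. The divergence there is about +3, positive as expected for a source.

Q4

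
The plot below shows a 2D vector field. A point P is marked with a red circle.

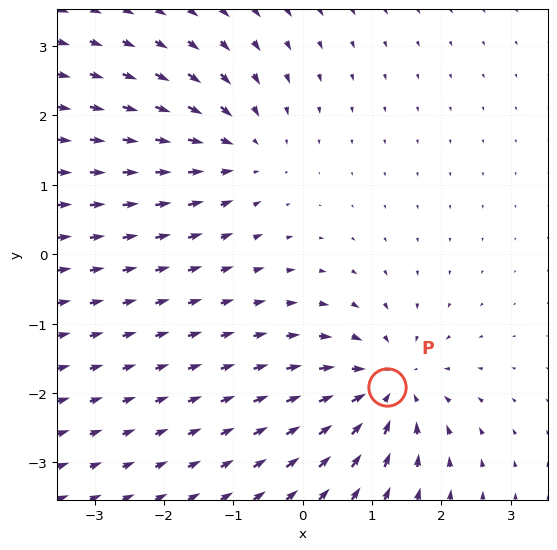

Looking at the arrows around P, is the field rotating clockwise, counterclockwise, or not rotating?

not rotating

Near P at (1.2, -1.9) the arrows show no circulation. The curl there is ≈0.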